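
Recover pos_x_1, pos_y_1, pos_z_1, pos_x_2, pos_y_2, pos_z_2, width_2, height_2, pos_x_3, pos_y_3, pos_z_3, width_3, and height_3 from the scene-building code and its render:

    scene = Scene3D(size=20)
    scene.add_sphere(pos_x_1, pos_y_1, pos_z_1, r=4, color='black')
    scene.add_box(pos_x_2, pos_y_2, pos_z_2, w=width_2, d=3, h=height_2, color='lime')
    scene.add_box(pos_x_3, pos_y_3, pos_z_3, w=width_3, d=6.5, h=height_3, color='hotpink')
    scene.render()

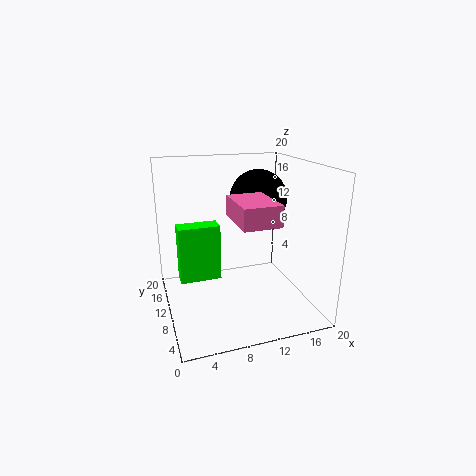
pos_x_1 = 13.5; pos_y_1 = 11.5; pos_z_1 = 15; pos_x_2 = 2.5; pos_y_2 = 15.5; pos_z_2 = 1; width_2 = 6.5; height_2 = 9; pos_x_3 = 7.5; pos_y_3 = 0.5; pos_z_3 = 14.5; width_3 = 4.5; height_3 = 2.5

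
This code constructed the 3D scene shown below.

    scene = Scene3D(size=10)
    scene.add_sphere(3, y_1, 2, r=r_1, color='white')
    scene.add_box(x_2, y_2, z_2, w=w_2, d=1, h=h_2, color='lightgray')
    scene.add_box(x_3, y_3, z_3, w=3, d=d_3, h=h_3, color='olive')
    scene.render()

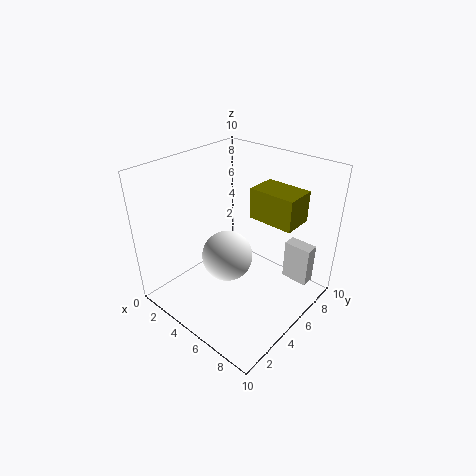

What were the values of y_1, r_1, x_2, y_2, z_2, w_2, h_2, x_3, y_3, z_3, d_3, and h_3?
y_1 = 6, r_1 = 2, x_2 = 7, y_2 = 8, z_2 = 1, w_2 = 2, h_2 = 3, x_3 = 6, y_3 = 5, z_3 = 7, d_3 = 2, h_3 = 2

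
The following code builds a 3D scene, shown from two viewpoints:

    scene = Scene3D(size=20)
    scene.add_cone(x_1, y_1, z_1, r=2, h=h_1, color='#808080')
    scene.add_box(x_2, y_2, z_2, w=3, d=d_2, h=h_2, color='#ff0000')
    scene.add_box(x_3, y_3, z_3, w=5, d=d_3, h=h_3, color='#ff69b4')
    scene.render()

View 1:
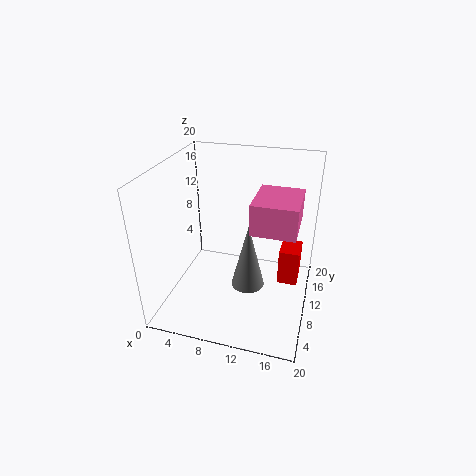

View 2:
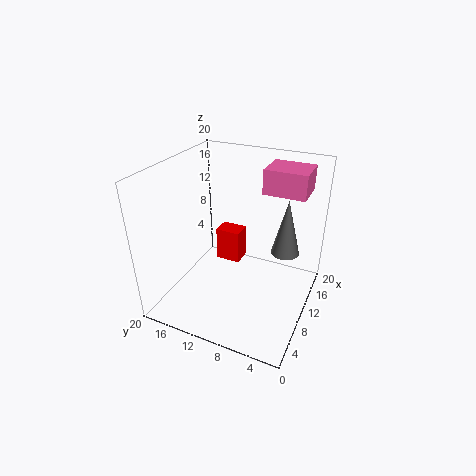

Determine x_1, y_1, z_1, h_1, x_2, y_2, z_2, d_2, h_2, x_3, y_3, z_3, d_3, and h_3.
x_1 = 13
y_1 = 4
z_1 = 7.5
h_1 = 8
x_2 = 15.5
y_2 = 12.5
z_2 = 1.5
d_2 = 4
h_2 = 5.5
x_3 = 13.5
y_3 = 2
z_3 = 15.5
d_3 = 6
h_3 = 3.5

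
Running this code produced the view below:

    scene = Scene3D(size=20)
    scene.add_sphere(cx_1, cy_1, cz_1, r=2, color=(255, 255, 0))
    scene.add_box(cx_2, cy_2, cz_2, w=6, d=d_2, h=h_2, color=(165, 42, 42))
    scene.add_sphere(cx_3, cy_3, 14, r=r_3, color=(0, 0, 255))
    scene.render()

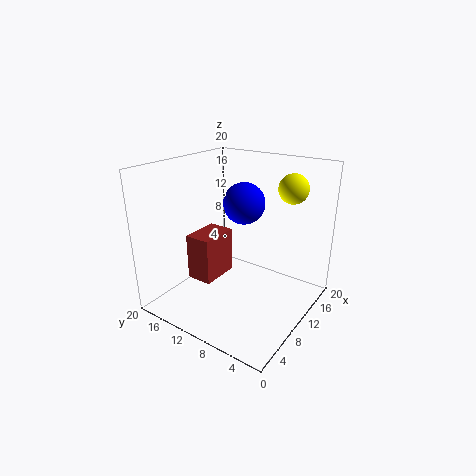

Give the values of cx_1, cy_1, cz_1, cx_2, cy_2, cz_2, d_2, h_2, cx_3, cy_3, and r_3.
cx_1 = 14; cy_1 = 4; cz_1 = 17; cx_2 = 8; cy_2 = 14; cz_2 = 2; d_2 = 4; h_2 = 7; cx_3 = 13; cy_3 = 11; r_3 = 3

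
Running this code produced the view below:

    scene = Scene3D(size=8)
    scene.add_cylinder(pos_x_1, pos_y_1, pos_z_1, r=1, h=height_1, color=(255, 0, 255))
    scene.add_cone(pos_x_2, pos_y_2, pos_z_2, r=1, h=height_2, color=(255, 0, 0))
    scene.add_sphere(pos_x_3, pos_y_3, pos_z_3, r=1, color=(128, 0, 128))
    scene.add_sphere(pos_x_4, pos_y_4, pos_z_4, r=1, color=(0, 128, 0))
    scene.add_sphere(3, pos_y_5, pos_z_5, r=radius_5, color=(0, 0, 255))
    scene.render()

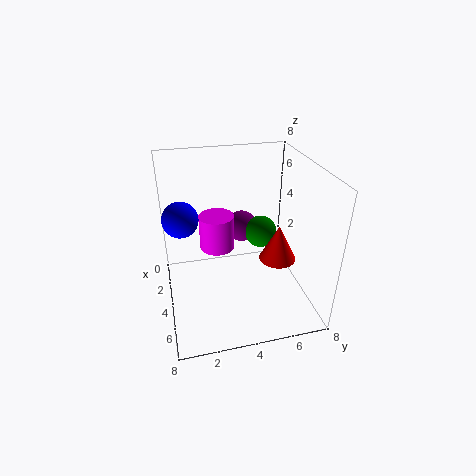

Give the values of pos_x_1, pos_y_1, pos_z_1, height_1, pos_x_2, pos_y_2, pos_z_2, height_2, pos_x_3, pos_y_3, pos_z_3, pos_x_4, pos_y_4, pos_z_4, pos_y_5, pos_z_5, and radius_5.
pos_x_1 = 3; pos_y_1 = 3; pos_z_1 = 3; height_1 = 2; pos_x_2 = 5; pos_y_2 = 6; pos_z_2 = 3; height_2 = 2; pos_x_3 = 1; pos_y_3 = 5; pos_z_3 = 3; pos_x_4 = 2; pos_y_4 = 6; pos_z_4 = 3; pos_y_5 = 1; pos_z_5 = 5; radius_5 = 1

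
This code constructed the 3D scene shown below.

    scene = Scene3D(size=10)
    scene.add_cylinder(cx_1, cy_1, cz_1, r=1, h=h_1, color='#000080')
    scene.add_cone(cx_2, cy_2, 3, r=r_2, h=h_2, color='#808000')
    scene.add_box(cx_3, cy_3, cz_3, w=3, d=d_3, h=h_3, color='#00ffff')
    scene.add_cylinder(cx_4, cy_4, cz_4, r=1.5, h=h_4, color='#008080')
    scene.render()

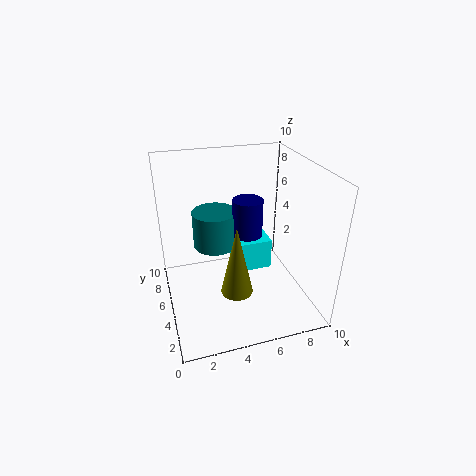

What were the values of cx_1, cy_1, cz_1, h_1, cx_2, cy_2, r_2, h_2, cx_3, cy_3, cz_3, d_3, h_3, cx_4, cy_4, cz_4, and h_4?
cx_1 = 5.5; cy_1 = 4.5; cz_1 = 5.5; h_1 = 2.5; cx_2 = 4; cy_2 = 2; r_2 = 1; h_2 = 4.5; cx_3 = 5.5; cy_3 = 7; cz_3 = 0.5; d_3 = 2; h_3 = 2.5; cx_4 = 3.5; cy_4 = 5.5; cz_4 = 4.5; h_4 = 2.5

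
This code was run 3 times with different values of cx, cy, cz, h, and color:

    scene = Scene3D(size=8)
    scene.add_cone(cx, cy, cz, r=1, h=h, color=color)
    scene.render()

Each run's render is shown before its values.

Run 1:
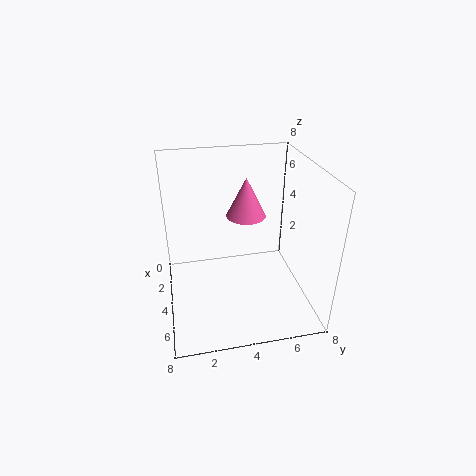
cx = 4.75, cy = 4.25, cz = 5.75, h = 2, color = 'hotpink'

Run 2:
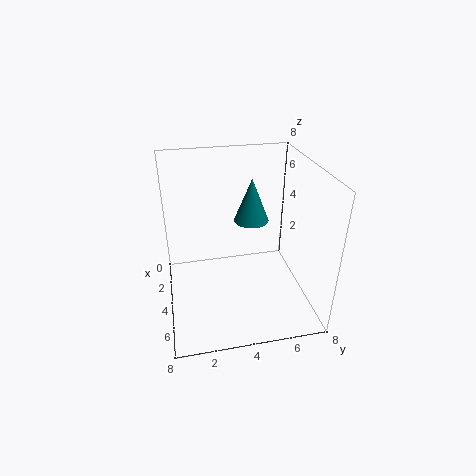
cx = 3, cy = 5, cz = 4.5, h = 2.5, color = 'teal'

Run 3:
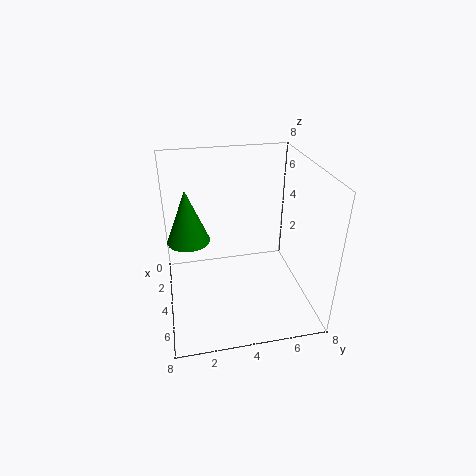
cx = 5.75, cy = 1.25, cz = 5.25, h = 2.5, color = 'green'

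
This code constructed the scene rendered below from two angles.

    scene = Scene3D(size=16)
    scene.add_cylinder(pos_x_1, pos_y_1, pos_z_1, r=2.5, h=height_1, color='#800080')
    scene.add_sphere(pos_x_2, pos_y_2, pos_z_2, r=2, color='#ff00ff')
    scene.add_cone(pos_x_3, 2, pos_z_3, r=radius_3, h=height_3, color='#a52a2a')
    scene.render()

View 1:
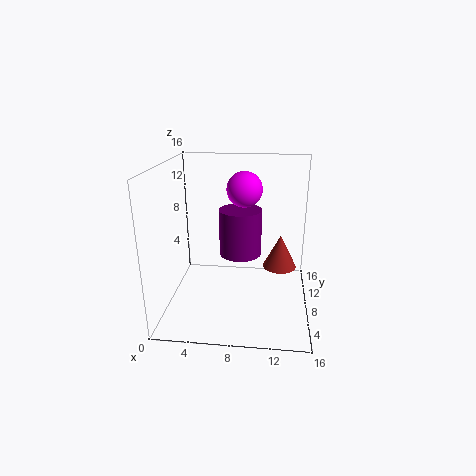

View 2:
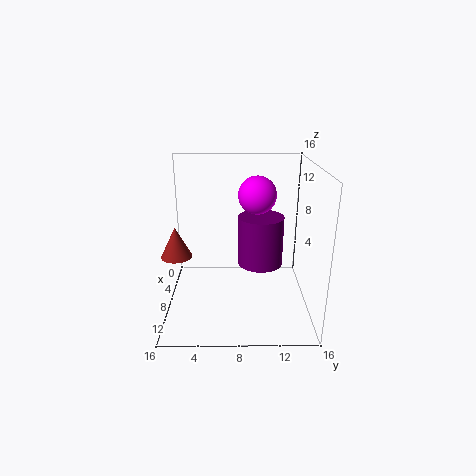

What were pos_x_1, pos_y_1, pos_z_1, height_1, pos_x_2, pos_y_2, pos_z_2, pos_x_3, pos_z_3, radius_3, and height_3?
pos_x_1 = 8; pos_y_1 = 10.5; pos_z_1 = 5; height_1 = 5.5; pos_x_2 = 8.5; pos_y_2 = 10; pos_z_2 = 13; pos_x_3 = 12.5; pos_z_3 = 8; radius_3 = 1.5; height_3 = 3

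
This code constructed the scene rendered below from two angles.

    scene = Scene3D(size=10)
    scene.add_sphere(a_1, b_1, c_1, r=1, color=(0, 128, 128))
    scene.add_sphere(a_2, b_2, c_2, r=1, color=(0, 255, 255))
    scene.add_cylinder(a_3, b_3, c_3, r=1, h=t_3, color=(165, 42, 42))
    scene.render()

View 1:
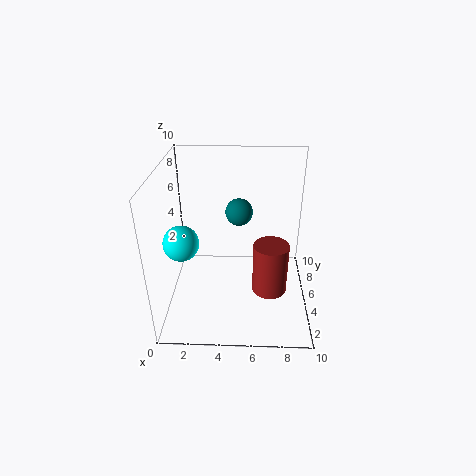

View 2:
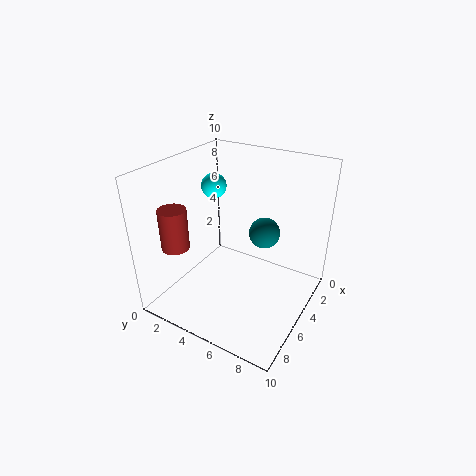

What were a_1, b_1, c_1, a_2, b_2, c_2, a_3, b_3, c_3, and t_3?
a_1 = 5, b_1 = 7, c_1 = 6, a_2 = 2, b_2 = 1, c_2 = 7, a_3 = 7, b_3 = 1, c_3 = 4, t_3 = 3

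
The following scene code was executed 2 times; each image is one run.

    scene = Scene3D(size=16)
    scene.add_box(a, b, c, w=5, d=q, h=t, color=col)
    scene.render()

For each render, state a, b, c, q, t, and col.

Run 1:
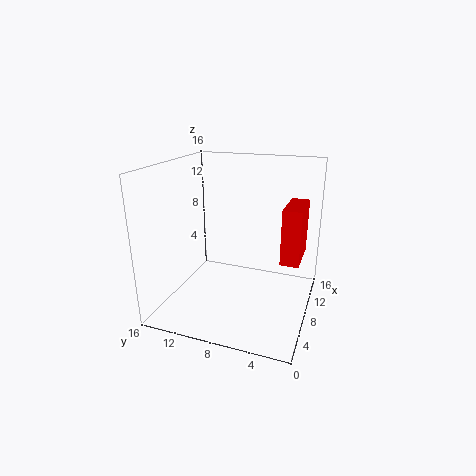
a = 7, b = 1, c = 6, q = 2, t = 6, col = 'red'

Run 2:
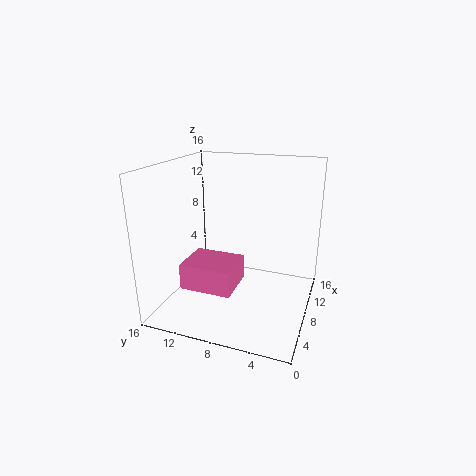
a = 5, b = 8, c = 2, q = 6, t = 3, col = 'hotpink'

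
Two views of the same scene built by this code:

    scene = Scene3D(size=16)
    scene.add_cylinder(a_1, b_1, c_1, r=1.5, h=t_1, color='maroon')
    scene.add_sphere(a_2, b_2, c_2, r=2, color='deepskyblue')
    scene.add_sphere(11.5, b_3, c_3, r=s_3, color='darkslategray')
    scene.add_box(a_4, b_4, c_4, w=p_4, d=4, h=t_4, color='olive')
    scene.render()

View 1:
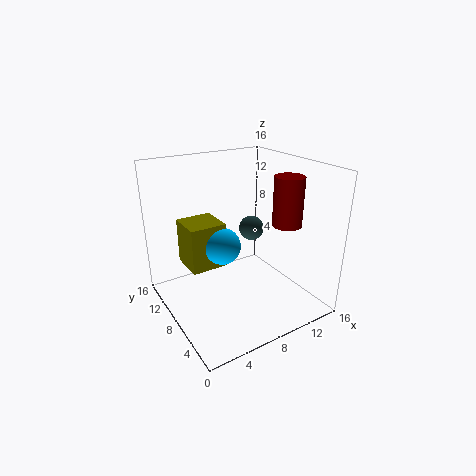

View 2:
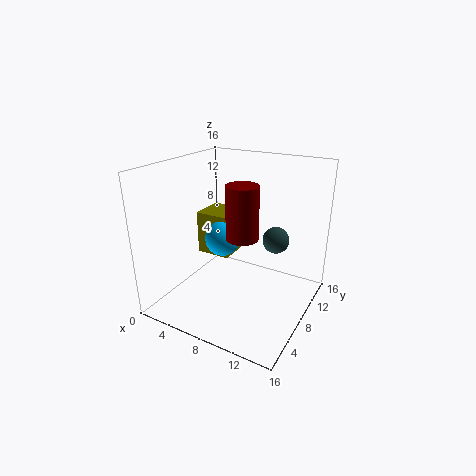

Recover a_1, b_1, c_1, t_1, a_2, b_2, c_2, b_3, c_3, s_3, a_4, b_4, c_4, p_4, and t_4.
a_1 = 11; b_1 = 3.5; c_1 = 10.5; t_1 = 5; a_2 = 6; b_2 = 8; c_2 = 7.5; b_3 = 10.5; c_3 = 7.5; s_3 = 1.5; a_4 = 2.5; b_4 = 8; c_4 = 5; p_4 = 4; t_4 = 5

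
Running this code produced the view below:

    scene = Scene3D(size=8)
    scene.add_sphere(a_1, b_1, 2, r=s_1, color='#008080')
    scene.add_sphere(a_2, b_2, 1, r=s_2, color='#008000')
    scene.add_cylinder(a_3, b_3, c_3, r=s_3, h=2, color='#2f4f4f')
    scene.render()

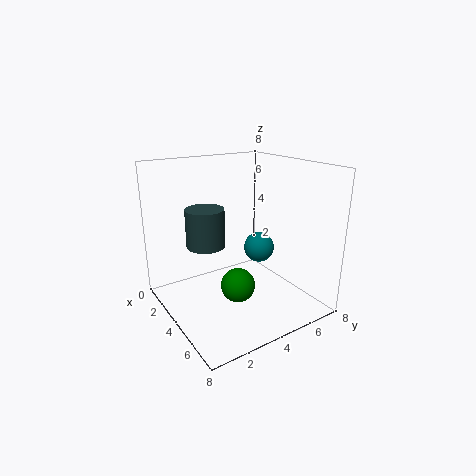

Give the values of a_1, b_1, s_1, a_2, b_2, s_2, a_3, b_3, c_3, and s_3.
a_1 = 2, b_1 = 7, s_1 = 1, a_2 = 4, b_2 = 4, s_2 = 1, a_3 = 4, b_3 = 2, c_3 = 4, s_3 = 1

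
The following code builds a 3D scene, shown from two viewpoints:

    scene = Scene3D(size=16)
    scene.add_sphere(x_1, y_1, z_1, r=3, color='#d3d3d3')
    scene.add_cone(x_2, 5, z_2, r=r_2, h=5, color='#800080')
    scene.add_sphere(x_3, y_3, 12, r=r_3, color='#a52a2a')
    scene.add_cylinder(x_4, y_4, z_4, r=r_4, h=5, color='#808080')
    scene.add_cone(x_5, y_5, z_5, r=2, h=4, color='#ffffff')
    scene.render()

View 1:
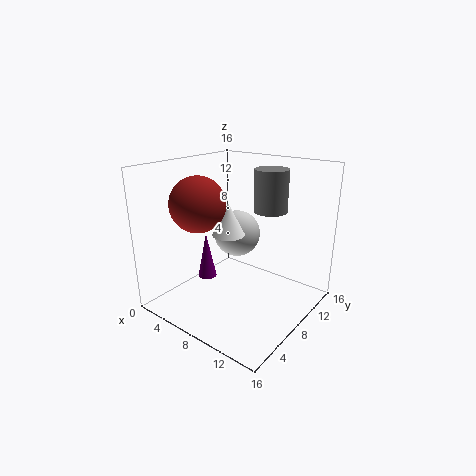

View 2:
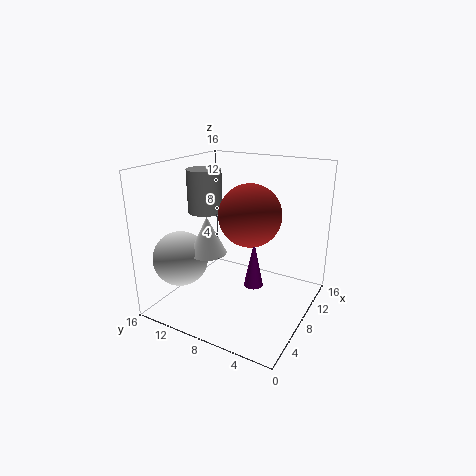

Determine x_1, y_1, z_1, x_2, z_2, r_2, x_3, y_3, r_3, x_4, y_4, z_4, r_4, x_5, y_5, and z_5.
x_1 = 4; y_1 = 13; z_1 = 6; x_2 = 6; z_2 = 4; r_2 = 1; x_3 = 5; y_3 = 5; r_3 = 3; x_4 = 9; y_4 = 13; z_4 = 10; r_4 = 2; x_5 = 5; y_5 = 10; z_5 = 7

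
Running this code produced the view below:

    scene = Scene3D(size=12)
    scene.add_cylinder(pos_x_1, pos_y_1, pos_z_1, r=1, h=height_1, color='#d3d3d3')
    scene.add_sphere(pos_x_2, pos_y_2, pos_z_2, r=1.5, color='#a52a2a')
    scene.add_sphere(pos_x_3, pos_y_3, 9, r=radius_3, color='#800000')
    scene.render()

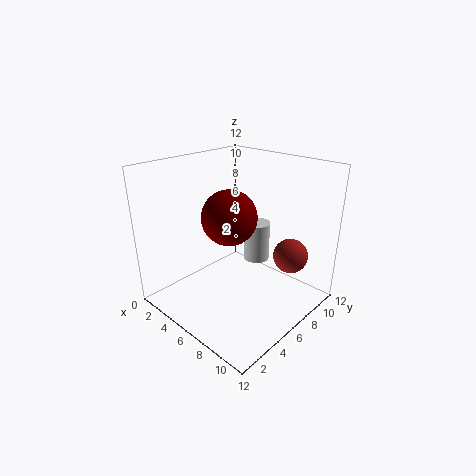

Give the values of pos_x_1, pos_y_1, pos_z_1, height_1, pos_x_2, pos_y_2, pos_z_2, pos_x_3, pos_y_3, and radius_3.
pos_x_1 = 8, pos_y_1 = 6, pos_z_1 = 5, height_1 = 3, pos_x_2 = 9, pos_y_2 = 9.5, pos_z_2 = 4, pos_x_3 = 7.5, pos_y_3 = 3.5, radius_3 = 2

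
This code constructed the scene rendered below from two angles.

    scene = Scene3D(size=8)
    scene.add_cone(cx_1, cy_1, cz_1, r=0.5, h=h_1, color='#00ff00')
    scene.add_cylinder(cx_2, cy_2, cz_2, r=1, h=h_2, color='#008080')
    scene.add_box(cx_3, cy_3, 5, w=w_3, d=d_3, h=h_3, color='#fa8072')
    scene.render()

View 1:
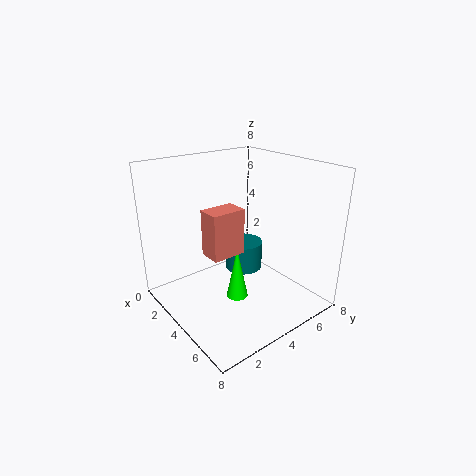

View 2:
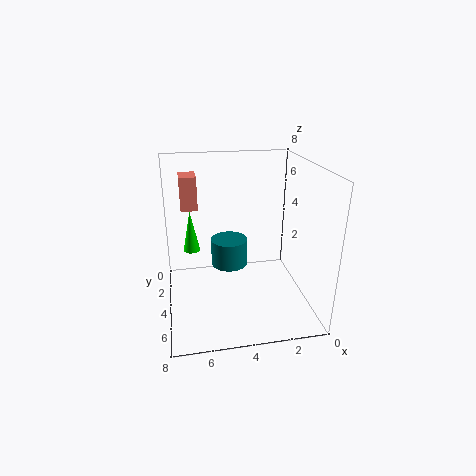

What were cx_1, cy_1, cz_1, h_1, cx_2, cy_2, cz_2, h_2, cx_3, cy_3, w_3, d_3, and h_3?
cx_1 = 6.5; cy_1 = 2; cz_1 = 2.5; h_1 = 2.5; cx_2 = 4.5; cy_2 = 4; cz_2 = 2.5; h_2 = 1.5; cx_3 = 6; cy_3 = 0.5; w_3 = 1; d_3 = 1.5; h_3 = 2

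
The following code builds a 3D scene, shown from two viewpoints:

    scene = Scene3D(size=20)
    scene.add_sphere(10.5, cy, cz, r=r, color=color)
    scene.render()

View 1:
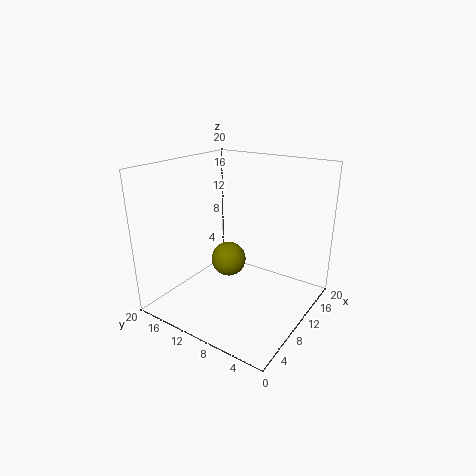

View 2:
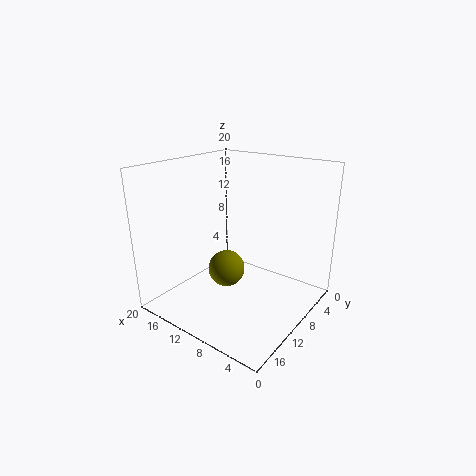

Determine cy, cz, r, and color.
cy = 12, cz = 6, r = 2.5, color = 'olive'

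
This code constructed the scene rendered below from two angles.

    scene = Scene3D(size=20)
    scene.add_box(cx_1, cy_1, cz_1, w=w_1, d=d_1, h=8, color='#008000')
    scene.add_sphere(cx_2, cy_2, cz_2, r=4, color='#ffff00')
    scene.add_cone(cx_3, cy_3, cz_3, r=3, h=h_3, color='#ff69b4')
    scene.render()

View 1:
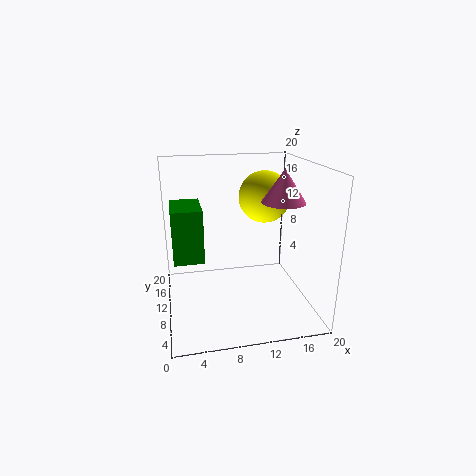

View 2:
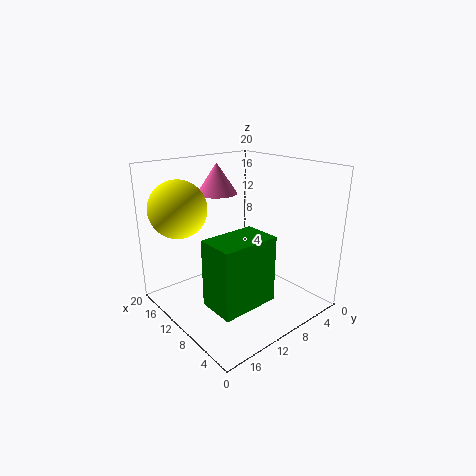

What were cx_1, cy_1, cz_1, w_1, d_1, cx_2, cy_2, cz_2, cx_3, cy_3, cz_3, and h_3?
cx_1 = 1
cy_1 = 12
cz_1 = 5.5
w_1 = 4.5
d_1 = 7
cx_2 = 15.5
cy_2 = 16
cz_2 = 14
cx_3 = 16
cy_3 = 9
cz_3 = 15
h_3 = 4.5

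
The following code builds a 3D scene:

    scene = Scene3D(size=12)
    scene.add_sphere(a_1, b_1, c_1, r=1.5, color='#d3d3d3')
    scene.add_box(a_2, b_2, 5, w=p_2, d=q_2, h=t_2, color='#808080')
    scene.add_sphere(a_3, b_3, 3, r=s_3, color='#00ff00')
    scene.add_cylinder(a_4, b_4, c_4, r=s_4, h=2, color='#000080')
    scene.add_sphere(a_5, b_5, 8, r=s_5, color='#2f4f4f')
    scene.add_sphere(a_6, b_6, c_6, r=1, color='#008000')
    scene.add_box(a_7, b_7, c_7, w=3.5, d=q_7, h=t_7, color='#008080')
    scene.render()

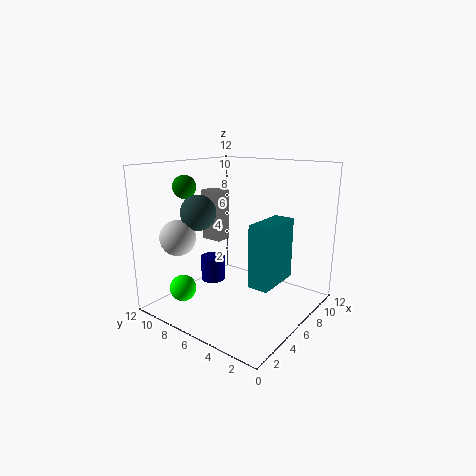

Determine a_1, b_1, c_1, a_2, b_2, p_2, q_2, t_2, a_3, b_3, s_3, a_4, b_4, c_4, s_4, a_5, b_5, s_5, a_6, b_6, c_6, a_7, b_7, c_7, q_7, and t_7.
a_1 = 3
b_1 = 10
c_1 = 6
a_2 = 6.5
b_2 = 8.5
p_2 = 1.5
q_2 = 2
t_2 = 4.5
a_3 = 1
b_3 = 7.5
s_3 = 1
a_4 = 4.5
b_4 = 7.5
c_4 = 2.5
s_4 = 1
a_5 = 4.5
b_5 = 9
s_5 = 1.5
a_6 = 4.5
b_6 = 10.5
c_6 = 10
a_7 = 2.5
b_7 = 1
c_7 = 4
q_7 = 1.5
t_7 = 4.5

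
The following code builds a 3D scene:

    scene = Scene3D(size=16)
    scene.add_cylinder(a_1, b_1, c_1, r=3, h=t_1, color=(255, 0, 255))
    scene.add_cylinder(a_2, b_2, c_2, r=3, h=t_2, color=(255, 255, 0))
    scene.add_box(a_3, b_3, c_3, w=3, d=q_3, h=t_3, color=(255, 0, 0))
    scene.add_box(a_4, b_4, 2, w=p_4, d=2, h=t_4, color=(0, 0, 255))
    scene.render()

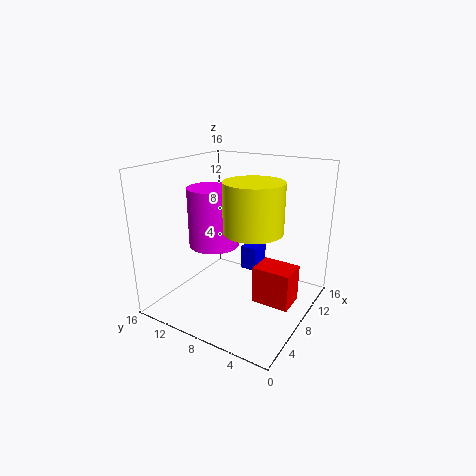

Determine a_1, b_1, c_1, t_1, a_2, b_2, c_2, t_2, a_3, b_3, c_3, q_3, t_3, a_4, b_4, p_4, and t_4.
a_1 = 9
b_1 = 12
c_1 = 6
t_1 = 7
a_2 = 6
b_2 = 5
c_2 = 10
t_2 = 5
a_3 = 6
b_3 = 1
c_3 = 2
q_3 = 4
t_3 = 4
a_4 = 12
b_4 = 8
p_4 = 3
t_4 = 3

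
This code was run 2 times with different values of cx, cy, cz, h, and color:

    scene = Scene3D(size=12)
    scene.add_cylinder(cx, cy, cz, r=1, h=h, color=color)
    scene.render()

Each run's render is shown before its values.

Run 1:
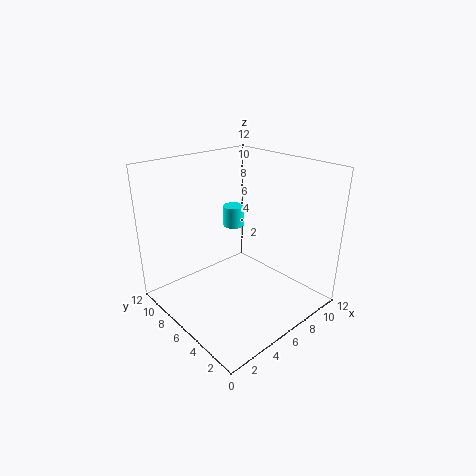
cx = 9, cy = 10, cz = 5, h = 2, color = 'cyan'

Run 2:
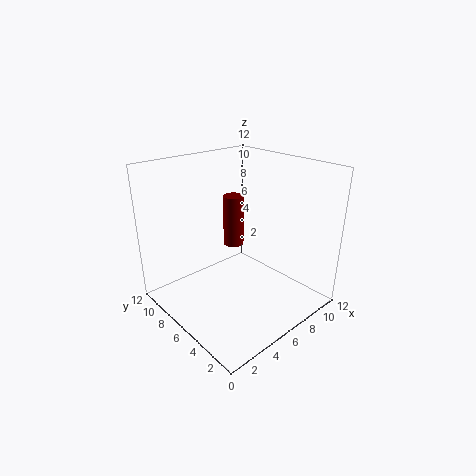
cx = 9, cy = 10, cz = 3, h = 5, color = 'maroon'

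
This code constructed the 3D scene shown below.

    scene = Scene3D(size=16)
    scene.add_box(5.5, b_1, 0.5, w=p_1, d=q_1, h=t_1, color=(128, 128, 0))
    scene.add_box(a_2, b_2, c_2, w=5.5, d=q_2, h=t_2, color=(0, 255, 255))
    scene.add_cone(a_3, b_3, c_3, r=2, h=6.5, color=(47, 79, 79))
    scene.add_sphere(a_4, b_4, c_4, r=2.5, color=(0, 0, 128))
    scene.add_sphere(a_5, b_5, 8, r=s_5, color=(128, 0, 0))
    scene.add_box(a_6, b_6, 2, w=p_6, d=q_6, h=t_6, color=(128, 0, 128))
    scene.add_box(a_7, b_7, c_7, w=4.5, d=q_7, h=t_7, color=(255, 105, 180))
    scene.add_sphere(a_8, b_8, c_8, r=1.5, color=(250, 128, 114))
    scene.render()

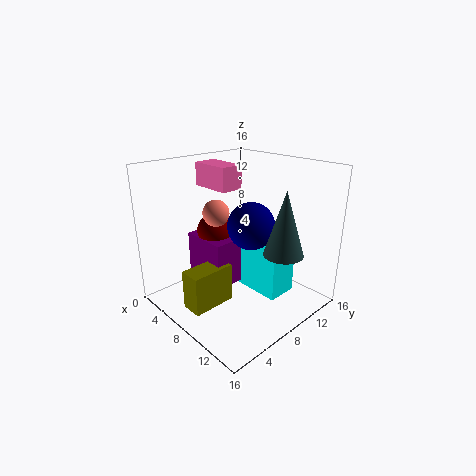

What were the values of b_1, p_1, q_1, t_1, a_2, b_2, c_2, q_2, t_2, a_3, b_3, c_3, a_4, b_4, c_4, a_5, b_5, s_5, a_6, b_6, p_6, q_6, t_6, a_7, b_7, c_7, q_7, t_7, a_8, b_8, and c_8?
b_1 = 2
p_1 = 2.5
q_1 = 5
t_1 = 4.5
a_2 = 7
b_2 = 9
c_2 = 1.5
q_2 = 3.5
t_2 = 7
a_3 = 14
b_3 = 8.5
c_3 = 8
a_4 = 10
b_4 = 8
c_4 = 10
a_5 = 4.5
b_5 = 7.5
s_5 = 2
a_6 = 2
b_6 = 5.5
p_6 = 5.5
q_6 = 4
t_6 = 5.5
a_7 = 3.5
b_7 = 6
c_7 = 13.5
q_7 = 2.5
t_7 = 2.5
a_8 = 5.5
b_8 = 7
c_8 = 10.5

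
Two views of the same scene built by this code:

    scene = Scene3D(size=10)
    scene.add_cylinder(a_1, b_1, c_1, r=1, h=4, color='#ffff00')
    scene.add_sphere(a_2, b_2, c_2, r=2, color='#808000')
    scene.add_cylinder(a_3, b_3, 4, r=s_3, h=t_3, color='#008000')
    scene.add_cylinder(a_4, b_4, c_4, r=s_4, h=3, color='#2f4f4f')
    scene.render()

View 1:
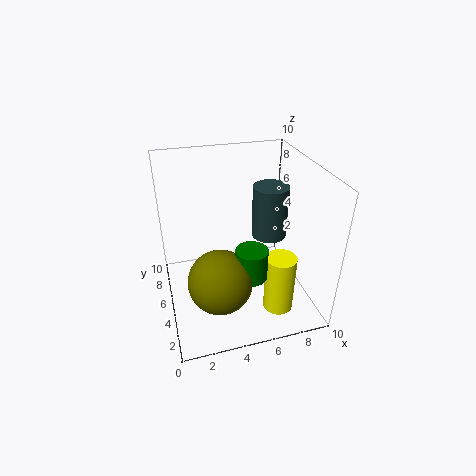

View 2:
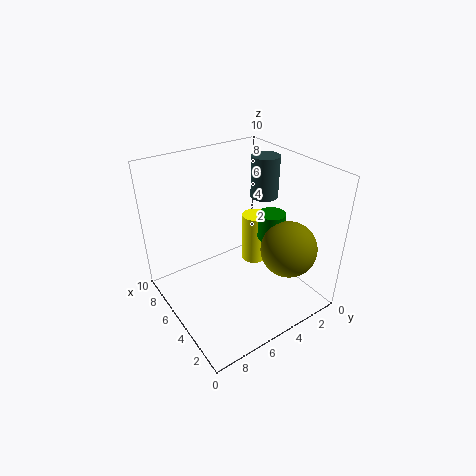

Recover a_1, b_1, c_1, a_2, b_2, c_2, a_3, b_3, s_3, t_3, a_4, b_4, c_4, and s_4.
a_1 = 7, b_1 = 2, c_1 = 1, a_2 = 3, b_2 = 2, c_2 = 4, a_3 = 5, b_3 = 2, s_3 = 1, t_3 = 2, a_4 = 6, b_4 = 2, c_4 = 7, s_4 = 1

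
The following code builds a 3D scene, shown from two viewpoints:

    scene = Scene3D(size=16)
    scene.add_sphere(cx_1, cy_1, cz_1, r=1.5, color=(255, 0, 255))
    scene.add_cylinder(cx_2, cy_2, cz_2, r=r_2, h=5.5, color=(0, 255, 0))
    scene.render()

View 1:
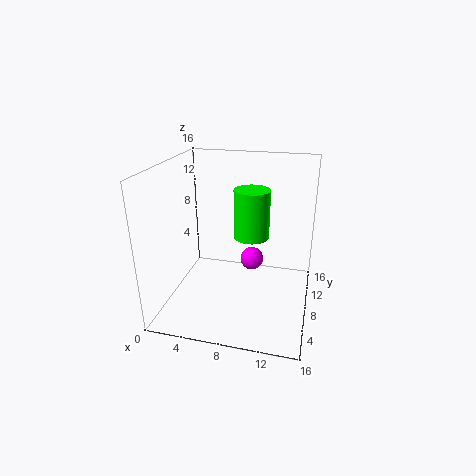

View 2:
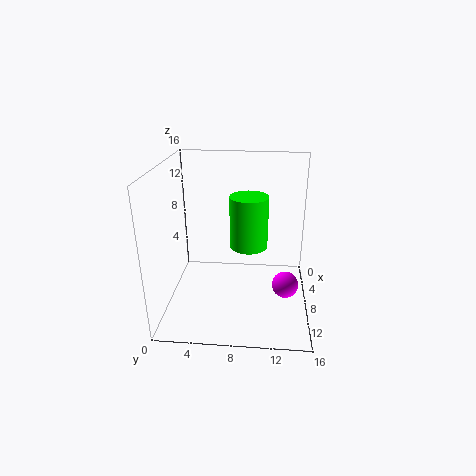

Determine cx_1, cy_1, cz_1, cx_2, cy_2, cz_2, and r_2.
cx_1 = 8.5
cy_1 = 13.5
cz_1 = 2.5
cx_2 = 9.25
cy_2 = 9.25
cz_2 = 7.75
r_2 = 2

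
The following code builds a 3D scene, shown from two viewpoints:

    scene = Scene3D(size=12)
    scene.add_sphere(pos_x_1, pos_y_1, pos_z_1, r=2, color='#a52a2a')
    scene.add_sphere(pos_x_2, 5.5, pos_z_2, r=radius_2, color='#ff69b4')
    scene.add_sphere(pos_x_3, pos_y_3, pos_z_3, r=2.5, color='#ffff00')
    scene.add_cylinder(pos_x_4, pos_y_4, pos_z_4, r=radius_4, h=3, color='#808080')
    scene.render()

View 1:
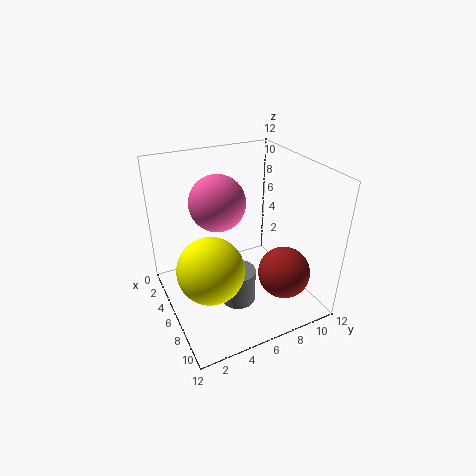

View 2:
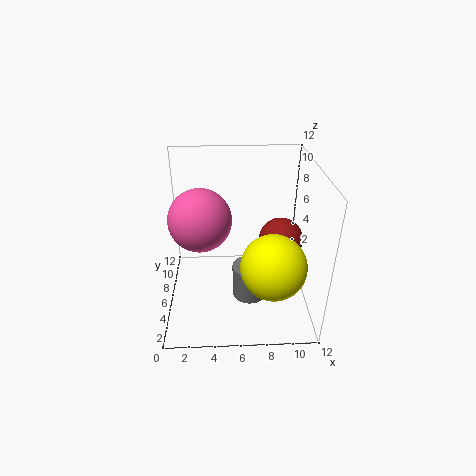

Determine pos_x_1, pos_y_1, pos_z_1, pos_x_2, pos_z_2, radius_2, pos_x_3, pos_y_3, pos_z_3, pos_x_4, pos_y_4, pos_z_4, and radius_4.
pos_x_1 = 10; pos_y_1 = 8; pos_z_1 = 4.5; pos_x_2 = 3; pos_z_2 = 8; radius_2 = 2.5; pos_x_3 = 8.5; pos_y_3 = 2.5; pos_z_3 = 5.5; pos_x_4 = 7; pos_y_4 = 5.5; pos_z_4 = 0.5; radius_4 = 1.5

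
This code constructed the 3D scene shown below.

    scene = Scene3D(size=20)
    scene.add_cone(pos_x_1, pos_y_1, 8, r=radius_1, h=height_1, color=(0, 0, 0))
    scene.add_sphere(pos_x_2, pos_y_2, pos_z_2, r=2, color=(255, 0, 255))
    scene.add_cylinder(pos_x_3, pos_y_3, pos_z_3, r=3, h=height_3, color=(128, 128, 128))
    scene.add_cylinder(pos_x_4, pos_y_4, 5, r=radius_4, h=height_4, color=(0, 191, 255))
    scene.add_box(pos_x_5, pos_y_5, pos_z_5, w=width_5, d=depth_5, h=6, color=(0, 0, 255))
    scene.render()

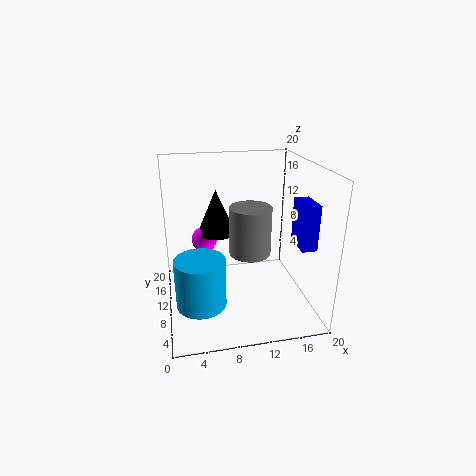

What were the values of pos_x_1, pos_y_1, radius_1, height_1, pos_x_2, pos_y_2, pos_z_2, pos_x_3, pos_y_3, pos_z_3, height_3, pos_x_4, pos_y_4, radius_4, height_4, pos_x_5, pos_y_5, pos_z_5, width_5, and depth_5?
pos_x_1 = 8
pos_y_1 = 17
radius_1 = 3
height_1 = 7
pos_x_2 = 6
pos_y_2 = 17
pos_z_2 = 7
pos_x_3 = 12
pos_y_3 = 11
pos_z_3 = 7
height_3 = 7
pos_x_4 = 4
pos_y_4 = 3
radius_4 = 3
height_4 = 6
pos_x_5 = 17
pos_y_5 = 4
pos_z_5 = 10
width_5 = 2
depth_5 = 4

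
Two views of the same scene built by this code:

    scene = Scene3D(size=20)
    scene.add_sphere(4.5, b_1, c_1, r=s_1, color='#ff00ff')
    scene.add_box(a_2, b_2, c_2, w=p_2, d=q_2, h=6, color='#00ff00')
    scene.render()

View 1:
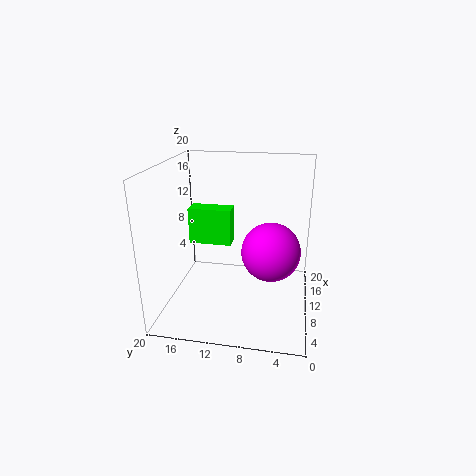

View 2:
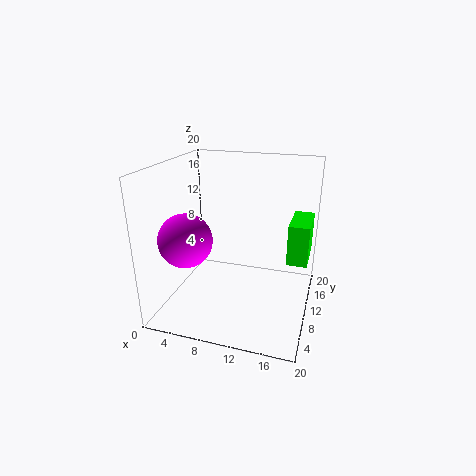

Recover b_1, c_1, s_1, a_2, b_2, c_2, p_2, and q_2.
b_1 = 5, c_1 = 11, s_1 = 3.5, a_2 = 16.5, b_2 = 12.5, c_2 = 5.5, p_2 = 3, q_2 = 7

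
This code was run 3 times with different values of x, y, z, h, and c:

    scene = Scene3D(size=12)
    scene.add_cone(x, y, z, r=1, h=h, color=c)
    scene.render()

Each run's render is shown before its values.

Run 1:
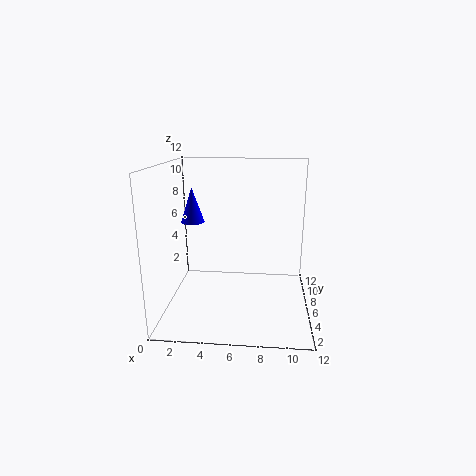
x = 2, y = 7, z = 7, h = 3, c = 'blue'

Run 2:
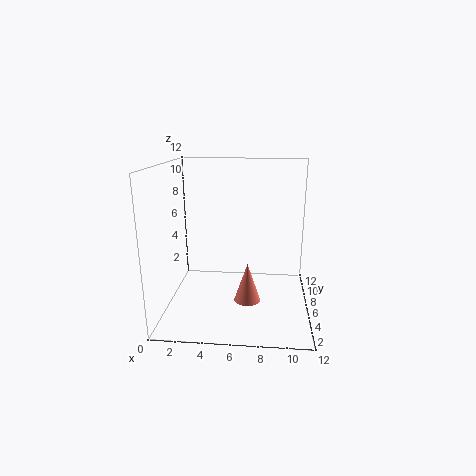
x = 7, y = 3, z = 2, h = 3, c = 'salmon'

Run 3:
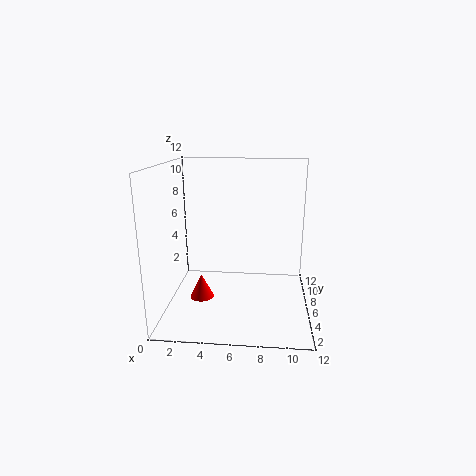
x = 3, y = 5, z = 1, h = 2, c = 'red'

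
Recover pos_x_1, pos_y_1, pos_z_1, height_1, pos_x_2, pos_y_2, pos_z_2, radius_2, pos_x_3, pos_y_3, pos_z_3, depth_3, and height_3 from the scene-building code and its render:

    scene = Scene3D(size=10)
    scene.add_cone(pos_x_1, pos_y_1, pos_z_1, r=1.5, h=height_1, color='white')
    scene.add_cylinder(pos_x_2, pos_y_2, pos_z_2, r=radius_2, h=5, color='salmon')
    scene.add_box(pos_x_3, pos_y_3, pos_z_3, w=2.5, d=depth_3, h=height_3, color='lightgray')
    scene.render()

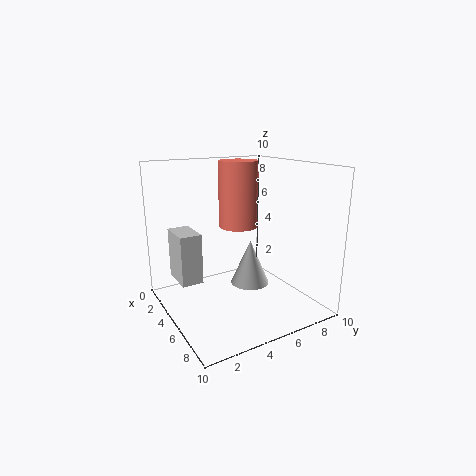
pos_x_1 = 3.5; pos_y_1 = 7; pos_z_1 = 0.5; height_1 = 3.5; pos_x_2 = 2.5; pos_y_2 = 6.5; pos_z_2 = 5; radius_2 = 1.5; pos_x_3 = 2; pos_y_3 = 1; pos_z_3 = 2; depth_3 = 1.5; height_3 = 3.5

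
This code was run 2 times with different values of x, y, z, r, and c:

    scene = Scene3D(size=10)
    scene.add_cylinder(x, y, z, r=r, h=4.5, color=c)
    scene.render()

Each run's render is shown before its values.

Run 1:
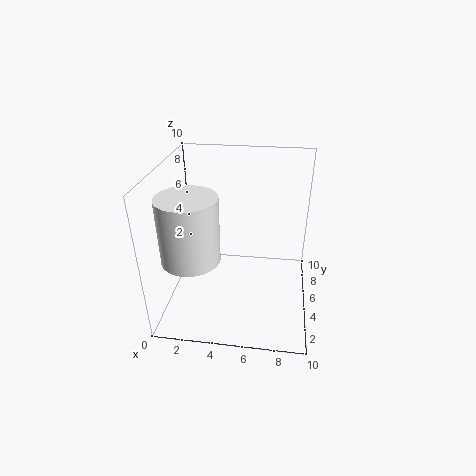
x = 2; y = 3.5; z = 4; r = 2; c = 'white'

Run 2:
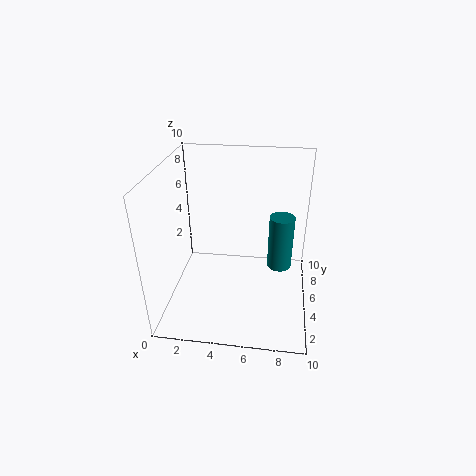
x = 8; y = 8.5; z = 0.5; r = 1; c = 'teal'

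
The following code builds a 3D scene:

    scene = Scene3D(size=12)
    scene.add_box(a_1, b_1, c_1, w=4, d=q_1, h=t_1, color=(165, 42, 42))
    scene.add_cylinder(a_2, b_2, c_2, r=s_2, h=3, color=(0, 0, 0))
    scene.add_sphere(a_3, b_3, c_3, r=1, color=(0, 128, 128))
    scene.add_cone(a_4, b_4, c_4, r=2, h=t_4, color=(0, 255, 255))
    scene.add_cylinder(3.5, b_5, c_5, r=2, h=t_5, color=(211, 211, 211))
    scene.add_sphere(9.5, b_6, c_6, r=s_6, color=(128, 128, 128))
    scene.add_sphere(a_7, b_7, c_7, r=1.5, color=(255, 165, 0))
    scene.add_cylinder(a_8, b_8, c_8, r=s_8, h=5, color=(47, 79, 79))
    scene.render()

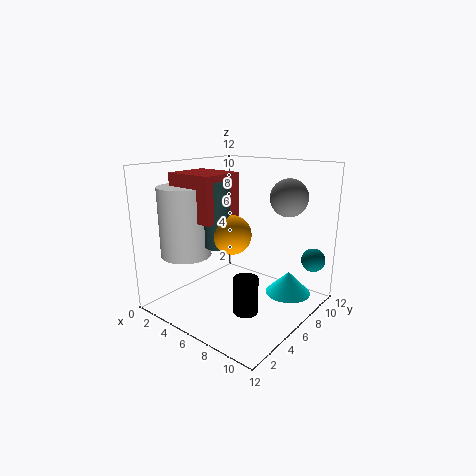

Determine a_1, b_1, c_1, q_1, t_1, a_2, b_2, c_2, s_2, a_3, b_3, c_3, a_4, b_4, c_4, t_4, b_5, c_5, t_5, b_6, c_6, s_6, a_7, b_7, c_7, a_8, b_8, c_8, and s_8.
a_1 = 2.5
b_1 = 2
c_1 = 8
q_1 = 3.5
t_1 = 3.5
a_2 = 8
b_2 = 4.5
c_2 = 0.5
s_2 = 1
a_3 = 11
b_3 = 10
c_3 = 4
a_4 = 9
b_4 = 9.5
c_4 = 0.5
t_4 = 2
b_5 = 2.5
c_5 = 5
t_5 = 5.5
b_6 = 8
c_6 = 9.5
s_6 = 1.5
a_7 = 7
b_7 = 4
c_7 = 7
a_8 = 6
b_8 = 3.5
c_8 = 6
s_8 = 1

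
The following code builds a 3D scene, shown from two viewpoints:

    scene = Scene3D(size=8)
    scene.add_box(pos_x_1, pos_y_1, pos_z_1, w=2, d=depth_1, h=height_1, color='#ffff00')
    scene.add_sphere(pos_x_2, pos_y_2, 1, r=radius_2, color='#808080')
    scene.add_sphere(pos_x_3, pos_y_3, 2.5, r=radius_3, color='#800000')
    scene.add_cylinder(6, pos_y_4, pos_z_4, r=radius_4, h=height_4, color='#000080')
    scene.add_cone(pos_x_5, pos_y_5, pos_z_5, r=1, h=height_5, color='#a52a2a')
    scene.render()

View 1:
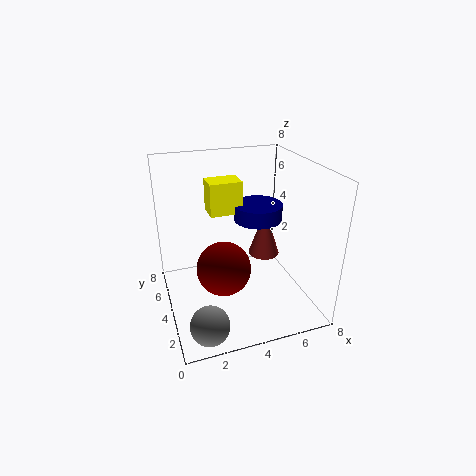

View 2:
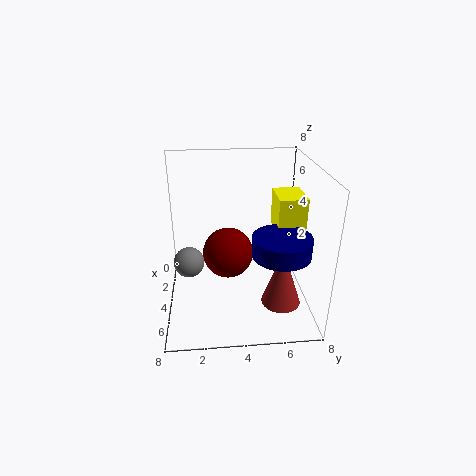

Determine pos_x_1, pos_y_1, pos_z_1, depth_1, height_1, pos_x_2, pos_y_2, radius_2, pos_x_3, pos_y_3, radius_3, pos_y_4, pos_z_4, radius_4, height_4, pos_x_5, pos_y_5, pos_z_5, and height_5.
pos_x_1 = 3; pos_y_1 = 6; pos_z_1 = 4.5; depth_1 = 1.5; height_1 = 2; pos_x_2 = 1.5; pos_y_2 = 1; radius_2 = 1; pos_x_3 = 3; pos_y_3 = 3.5; radius_3 = 1.5; pos_y_4 = 6; pos_z_4 = 4; radius_4 = 1.5; height_4 = 1; pos_x_5 = 6.5; pos_y_5 = 6; pos_z_5 = 1.5; height_5 = 3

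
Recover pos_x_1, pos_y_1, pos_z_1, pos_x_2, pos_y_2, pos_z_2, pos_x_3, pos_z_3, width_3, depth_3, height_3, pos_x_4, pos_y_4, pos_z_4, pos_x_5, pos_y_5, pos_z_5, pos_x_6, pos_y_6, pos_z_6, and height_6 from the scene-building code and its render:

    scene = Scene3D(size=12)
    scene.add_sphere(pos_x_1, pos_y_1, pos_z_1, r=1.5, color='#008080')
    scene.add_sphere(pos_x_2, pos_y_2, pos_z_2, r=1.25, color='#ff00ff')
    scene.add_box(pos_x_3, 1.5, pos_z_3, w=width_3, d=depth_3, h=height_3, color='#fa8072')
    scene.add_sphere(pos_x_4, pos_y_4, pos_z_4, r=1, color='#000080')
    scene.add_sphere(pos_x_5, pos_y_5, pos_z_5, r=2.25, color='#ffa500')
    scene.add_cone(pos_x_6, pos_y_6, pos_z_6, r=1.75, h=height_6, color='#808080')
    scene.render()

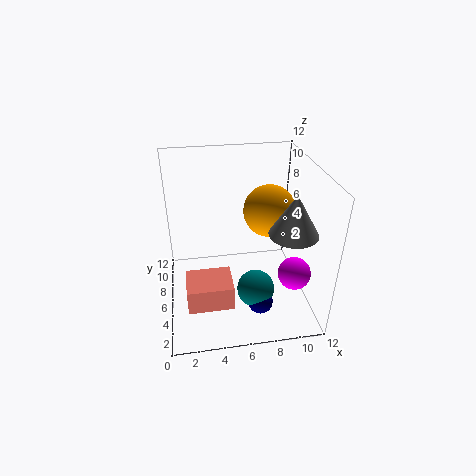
pos_x_1 = 7
pos_y_1 = 3.25
pos_z_1 = 2.75
pos_x_2 = 9.75
pos_y_2 = 2.25
pos_z_2 = 4.75
pos_x_3 = 1.5
pos_z_3 = 2.5
width_3 = 3.5
depth_3 = 2.75
height_3 = 2
pos_x_4 = 7.25
pos_y_4 = 2.5
pos_z_4 = 2
pos_x_5 = 9
pos_y_5 = 7.5
pos_z_5 = 7.5
pos_x_6 = 9.25
pos_y_6 = 2
pos_z_6 = 8.5
height_6 = 3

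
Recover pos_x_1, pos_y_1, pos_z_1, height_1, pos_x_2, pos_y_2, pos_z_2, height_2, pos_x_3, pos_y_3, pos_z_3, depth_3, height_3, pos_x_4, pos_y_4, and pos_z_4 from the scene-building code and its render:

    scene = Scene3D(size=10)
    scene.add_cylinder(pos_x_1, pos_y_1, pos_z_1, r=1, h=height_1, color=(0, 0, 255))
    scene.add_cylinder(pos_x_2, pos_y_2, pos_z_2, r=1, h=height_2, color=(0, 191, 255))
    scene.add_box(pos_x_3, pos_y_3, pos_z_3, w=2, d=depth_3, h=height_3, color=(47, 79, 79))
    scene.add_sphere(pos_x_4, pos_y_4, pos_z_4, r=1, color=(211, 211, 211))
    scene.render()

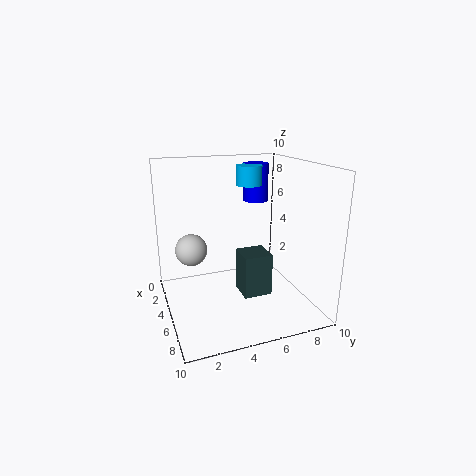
pos_x_1 = 1, pos_y_1 = 8, pos_z_1 = 6.5, height_1 = 3, pos_x_2 = 2, pos_y_2 = 7, pos_z_2 = 8, height_2 = 1.5, pos_x_3 = 4.5, pos_y_3 = 5, pos_z_3 = 1, depth_3 = 2, height_3 = 3, pos_x_4 = 6, pos_y_4 = 1.5, pos_z_4 = 5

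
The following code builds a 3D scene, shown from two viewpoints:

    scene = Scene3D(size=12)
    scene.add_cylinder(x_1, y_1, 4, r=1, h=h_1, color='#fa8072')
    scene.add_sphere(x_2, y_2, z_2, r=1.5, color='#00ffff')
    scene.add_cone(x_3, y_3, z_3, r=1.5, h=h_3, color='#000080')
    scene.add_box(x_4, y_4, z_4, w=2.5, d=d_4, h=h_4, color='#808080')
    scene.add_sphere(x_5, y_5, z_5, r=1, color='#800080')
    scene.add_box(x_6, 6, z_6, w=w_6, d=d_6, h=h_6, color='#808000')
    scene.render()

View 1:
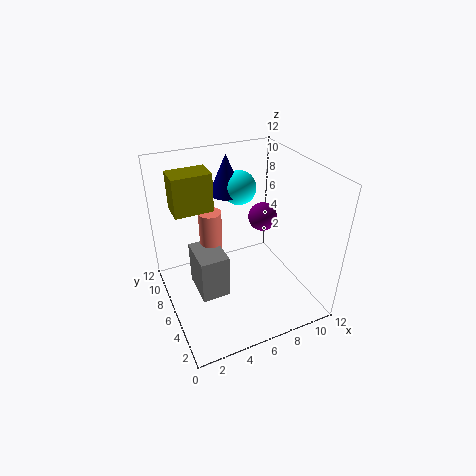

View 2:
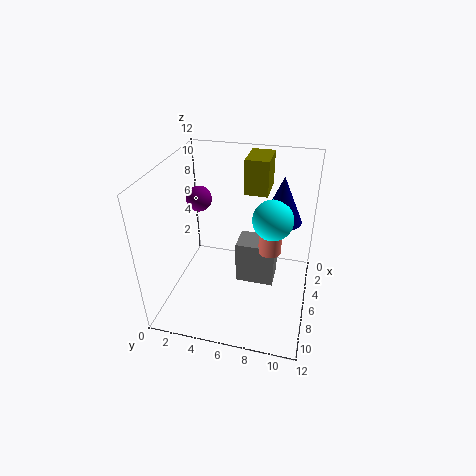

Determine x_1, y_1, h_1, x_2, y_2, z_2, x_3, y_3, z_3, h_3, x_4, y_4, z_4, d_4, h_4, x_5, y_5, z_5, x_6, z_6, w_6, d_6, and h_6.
x_1 = 4.5; y_1 = 8.5; h_1 = 3.5; x_2 = 7.5; y_2 = 9; z_2 = 9; x_3 = 6.5; y_3 = 9.5; z_3 = 8.5; h_3 = 3.5; x_4 = 2.5; y_4 = 5.5; z_4 = 0.5; d_4 = 3.5; h_4 = 4; x_5 = 6.5; y_5 = 3; z_5 = 9.5; x_6 = 1; z_6 = 9; w_6 = 3; d_6 = 2; h_6 = 3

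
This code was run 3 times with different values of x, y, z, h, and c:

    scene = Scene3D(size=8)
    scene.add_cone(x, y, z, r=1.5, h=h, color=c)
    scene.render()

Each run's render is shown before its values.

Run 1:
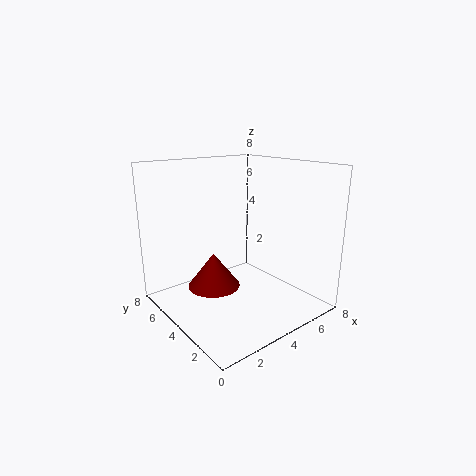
x = 3
y = 5
z = 1
h = 2
c = 'maroon'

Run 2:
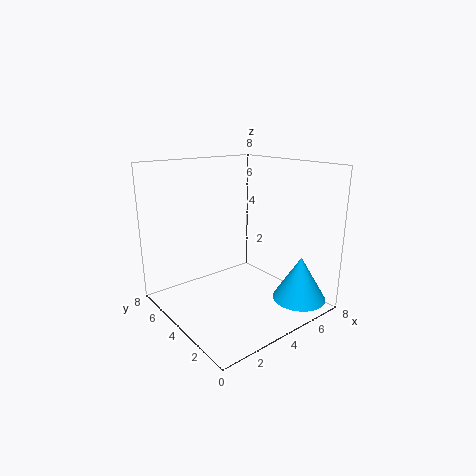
x = 6.5
y = 1.5
z = 0.5
h = 2.5
c = 'deepskyblue'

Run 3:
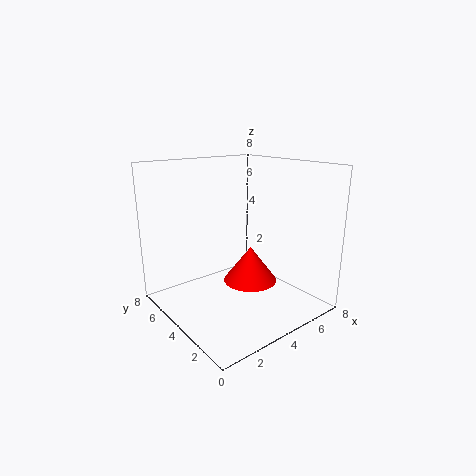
x = 4.5
y = 3.5
z = 1.5
h = 2
c = 'red'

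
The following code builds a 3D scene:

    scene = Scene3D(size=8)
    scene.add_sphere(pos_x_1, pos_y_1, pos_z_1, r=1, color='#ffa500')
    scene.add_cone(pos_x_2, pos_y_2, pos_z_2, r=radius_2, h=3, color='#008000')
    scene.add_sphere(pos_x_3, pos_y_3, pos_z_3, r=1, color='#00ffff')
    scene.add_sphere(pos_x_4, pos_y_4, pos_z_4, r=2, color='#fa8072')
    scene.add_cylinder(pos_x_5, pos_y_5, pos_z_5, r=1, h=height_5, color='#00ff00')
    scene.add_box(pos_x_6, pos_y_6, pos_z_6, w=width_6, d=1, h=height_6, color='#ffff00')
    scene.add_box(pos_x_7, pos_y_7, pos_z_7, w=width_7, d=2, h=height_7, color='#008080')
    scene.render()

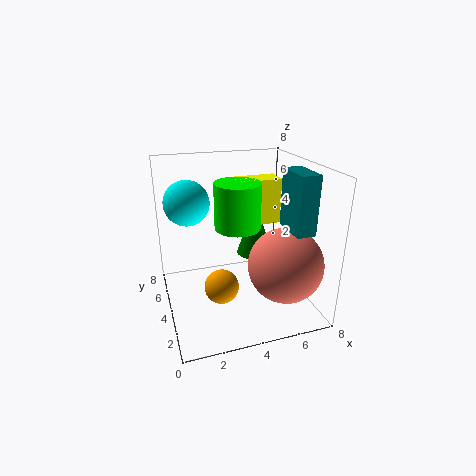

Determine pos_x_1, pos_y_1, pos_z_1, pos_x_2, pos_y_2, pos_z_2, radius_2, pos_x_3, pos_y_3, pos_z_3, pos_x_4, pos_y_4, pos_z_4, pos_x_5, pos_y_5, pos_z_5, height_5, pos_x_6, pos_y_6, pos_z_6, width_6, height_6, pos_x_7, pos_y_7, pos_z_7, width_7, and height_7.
pos_x_1 = 3
pos_y_1 = 4
pos_z_1 = 1
pos_x_2 = 5
pos_y_2 = 4
pos_z_2 = 3
radius_2 = 1
pos_x_3 = 1
pos_y_3 = 2
pos_z_3 = 7
pos_x_4 = 6
pos_y_4 = 2
pos_z_4 = 3
pos_x_5 = 3
pos_y_5 = 1
pos_z_5 = 6
height_5 = 2
pos_x_6 = 3
pos_y_6 = 1
pos_z_6 = 6
width_6 = 2
height_6 = 2
pos_x_7 = 6
pos_y_7 = 1
pos_z_7 = 5
width_7 = 1
height_7 = 3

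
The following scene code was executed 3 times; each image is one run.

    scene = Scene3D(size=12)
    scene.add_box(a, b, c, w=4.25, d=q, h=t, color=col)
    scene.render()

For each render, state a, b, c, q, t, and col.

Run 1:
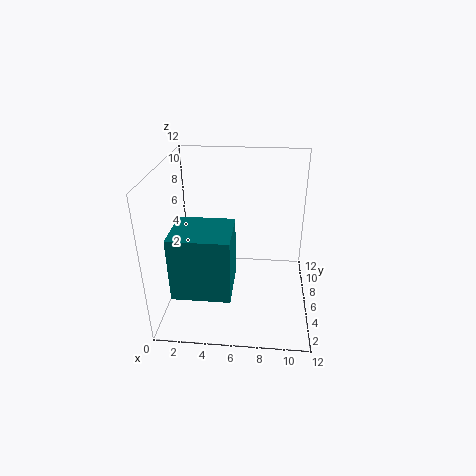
a = 1.75, b = 0.25, c = 4, q = 3.75, t = 4.75, col = 'teal'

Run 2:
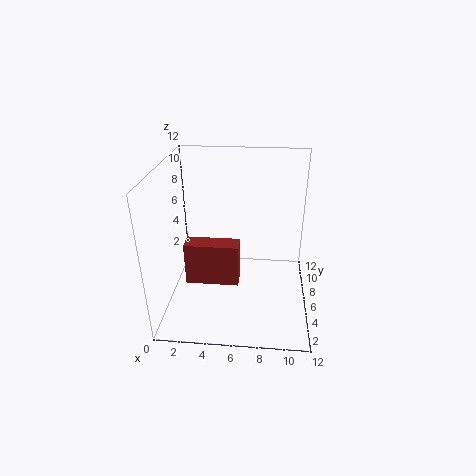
a = 2, b = 3.5, c = 3, q = 1.5, t = 3.5, col = 'brown'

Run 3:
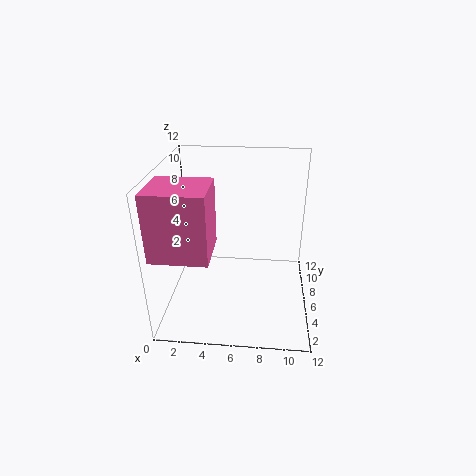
a = 0.25, b = 0.5, c = 6.75, q = 3.75, t = 5, col = 'hotpink'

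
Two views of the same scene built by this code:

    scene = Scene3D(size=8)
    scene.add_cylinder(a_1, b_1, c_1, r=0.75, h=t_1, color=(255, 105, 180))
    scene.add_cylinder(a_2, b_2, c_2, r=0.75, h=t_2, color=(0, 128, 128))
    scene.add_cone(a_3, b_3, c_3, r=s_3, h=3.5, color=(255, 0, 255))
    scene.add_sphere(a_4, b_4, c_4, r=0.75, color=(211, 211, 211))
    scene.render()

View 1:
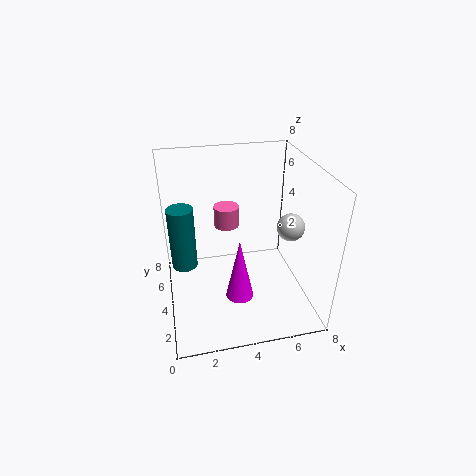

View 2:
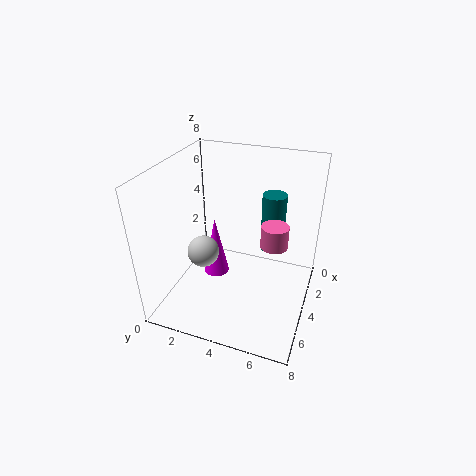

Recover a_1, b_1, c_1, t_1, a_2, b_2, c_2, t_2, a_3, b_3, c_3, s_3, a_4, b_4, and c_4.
a_1 = 3.75, b_1 = 6, c_1 = 3.75, t_1 = 1.25, a_2 = 1, b_2 = 5.25, c_2 = 1.75, t_2 = 3.75, a_3 = 3.75, b_3 = 2.5, c_3 = 1.25, s_3 = 0.75, a_4 = 6.75, b_4 = 3.25, c_4 = 4.75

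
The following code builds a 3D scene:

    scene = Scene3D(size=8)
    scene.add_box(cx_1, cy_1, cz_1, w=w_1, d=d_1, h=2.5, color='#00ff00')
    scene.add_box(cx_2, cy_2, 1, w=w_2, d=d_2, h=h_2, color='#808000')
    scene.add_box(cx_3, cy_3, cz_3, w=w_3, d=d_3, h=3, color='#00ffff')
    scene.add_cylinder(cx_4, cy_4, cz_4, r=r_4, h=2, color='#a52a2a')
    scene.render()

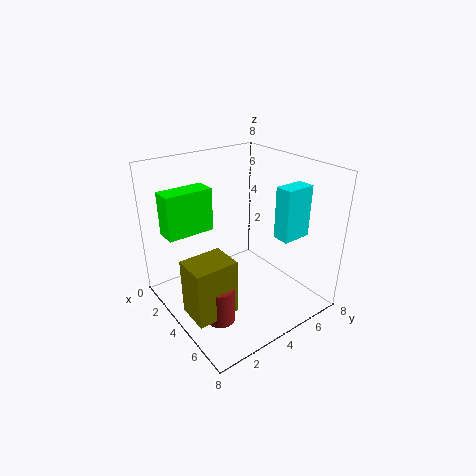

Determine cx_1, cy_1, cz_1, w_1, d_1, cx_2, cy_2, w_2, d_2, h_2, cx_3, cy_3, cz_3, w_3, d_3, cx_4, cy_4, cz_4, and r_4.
cx_1 = 1; cy_1 = 0.75; cz_1 = 4; w_1 = 1.25; d_1 = 2.75; cx_2 = 4.25; cy_2 = 0.25; w_2 = 1.75; d_2 = 2.25; h_2 = 3; cx_3 = 4.75; cy_3 = 6; cz_3 = 3.75; w_3 = 1; d_3 = 1.75; cx_4 = 5.5; cy_4 = 1.75; cz_4 = 0.5; r_4 = 0.75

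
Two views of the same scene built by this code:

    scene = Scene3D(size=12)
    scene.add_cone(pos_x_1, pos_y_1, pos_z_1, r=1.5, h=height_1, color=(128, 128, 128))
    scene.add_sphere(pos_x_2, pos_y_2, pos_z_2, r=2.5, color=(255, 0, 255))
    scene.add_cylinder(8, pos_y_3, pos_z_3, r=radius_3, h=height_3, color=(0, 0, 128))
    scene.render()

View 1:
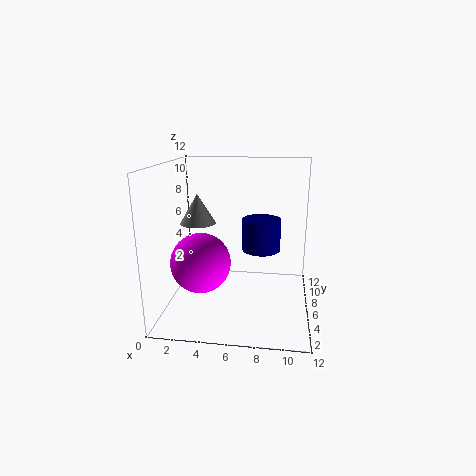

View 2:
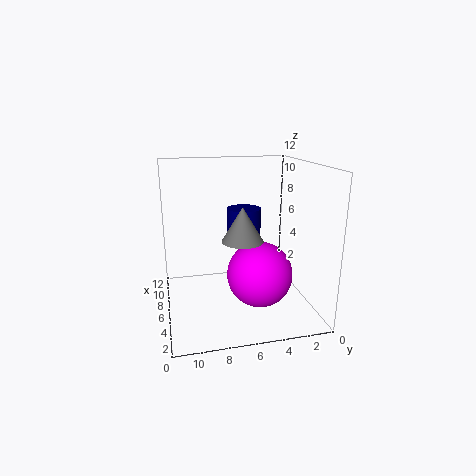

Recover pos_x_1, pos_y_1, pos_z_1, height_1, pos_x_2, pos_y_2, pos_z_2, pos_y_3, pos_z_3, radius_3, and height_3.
pos_x_1 = 2.5; pos_y_1 = 6.5; pos_z_1 = 7; height_1 = 2.5; pos_x_2 = 3; pos_y_2 = 5; pos_z_2 = 4; pos_y_3 = 5; pos_z_3 = 5.5; radius_3 = 1.5; height_3 = 2.5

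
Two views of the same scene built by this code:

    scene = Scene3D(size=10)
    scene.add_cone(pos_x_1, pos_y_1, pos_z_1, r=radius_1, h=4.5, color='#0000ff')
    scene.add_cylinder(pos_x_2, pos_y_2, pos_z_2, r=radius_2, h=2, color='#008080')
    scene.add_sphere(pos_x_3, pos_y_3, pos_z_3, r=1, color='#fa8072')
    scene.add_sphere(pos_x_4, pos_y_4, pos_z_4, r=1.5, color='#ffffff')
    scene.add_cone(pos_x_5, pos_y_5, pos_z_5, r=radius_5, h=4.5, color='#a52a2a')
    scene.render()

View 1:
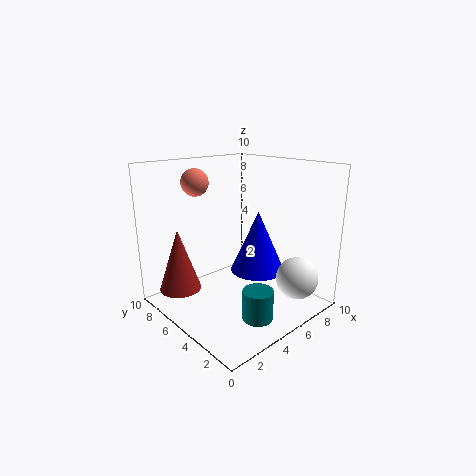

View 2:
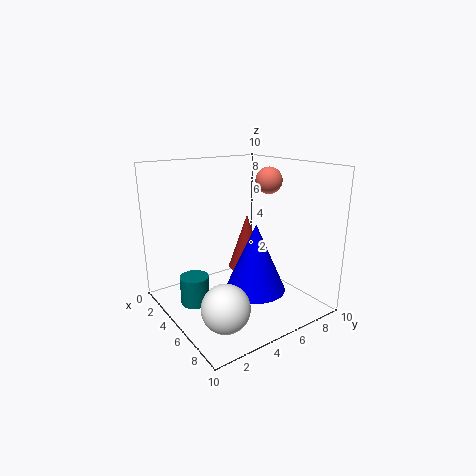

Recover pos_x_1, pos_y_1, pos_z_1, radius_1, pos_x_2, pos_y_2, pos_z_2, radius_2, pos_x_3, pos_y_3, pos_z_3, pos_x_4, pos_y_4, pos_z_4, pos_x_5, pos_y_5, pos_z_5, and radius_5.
pos_x_1 = 7; pos_y_1 = 5; pos_z_1 = 2; radius_1 = 2; pos_x_2 = 4; pos_y_2 = 2; pos_z_2 = 0.5; radius_2 = 1; pos_x_3 = 4; pos_y_3 = 8.5; pos_z_3 = 8.5; pos_x_4 = 8; pos_y_4 = 2; pos_z_4 = 2; pos_x_5 = 2; pos_y_5 = 8; pos_z_5 = 1; radius_5 = 1.5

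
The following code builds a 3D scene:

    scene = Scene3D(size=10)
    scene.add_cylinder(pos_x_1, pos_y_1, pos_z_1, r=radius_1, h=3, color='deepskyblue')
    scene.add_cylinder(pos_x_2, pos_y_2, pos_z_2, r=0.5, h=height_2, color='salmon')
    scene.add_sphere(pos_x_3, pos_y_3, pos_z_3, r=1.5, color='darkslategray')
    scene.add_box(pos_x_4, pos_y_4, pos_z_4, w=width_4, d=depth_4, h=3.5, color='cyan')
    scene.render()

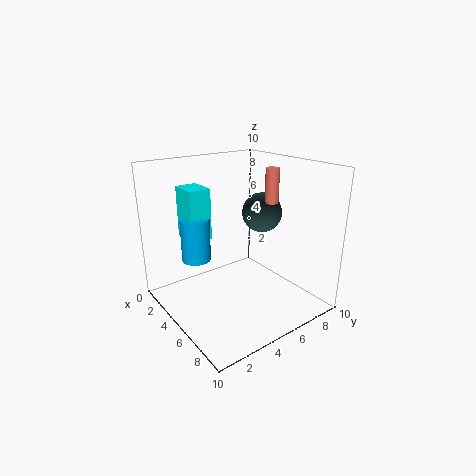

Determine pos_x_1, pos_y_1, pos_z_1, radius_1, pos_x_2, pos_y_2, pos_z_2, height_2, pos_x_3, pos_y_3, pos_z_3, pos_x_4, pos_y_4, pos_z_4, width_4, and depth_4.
pos_x_1 = 3.5; pos_y_1 = 2.5; pos_z_1 = 3.5; radius_1 = 1; pos_x_2 = 5; pos_y_2 = 8; pos_z_2 = 7; height_2 = 2.5; pos_x_3 = 4; pos_y_3 = 8; pos_z_3 = 6; pos_x_4 = 2; pos_y_4 = 2; pos_z_4 = 5; width_4 = 2; depth_4 = 1.5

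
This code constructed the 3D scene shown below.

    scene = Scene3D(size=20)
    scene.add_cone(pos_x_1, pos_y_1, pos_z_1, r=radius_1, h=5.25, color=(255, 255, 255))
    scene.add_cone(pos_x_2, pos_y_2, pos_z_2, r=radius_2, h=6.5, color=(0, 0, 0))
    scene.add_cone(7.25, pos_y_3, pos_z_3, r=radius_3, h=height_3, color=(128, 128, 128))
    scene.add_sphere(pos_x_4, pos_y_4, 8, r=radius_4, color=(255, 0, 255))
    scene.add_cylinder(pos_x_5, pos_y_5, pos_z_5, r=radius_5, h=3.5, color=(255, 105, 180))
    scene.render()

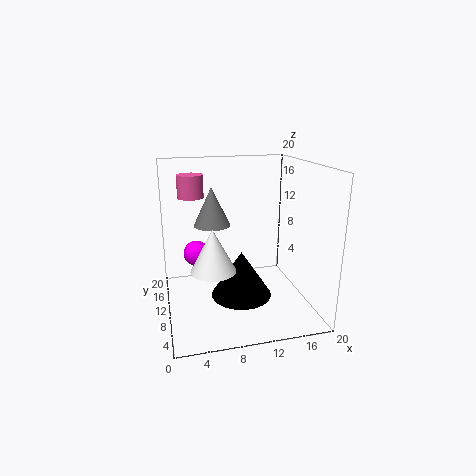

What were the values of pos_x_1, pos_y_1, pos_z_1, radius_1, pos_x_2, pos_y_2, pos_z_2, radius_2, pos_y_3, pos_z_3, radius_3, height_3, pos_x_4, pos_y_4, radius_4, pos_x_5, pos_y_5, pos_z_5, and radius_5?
pos_x_1 = 5.5
pos_y_1 = 4.25
pos_z_1 = 8.25
radius_1 = 2.75
pos_x_2 = 10.25
pos_y_2 = 9
pos_z_2 = 1.75
radius_2 = 4.25
pos_y_3 = 15
pos_z_3 = 10.5
radius_3 = 2.75
height_3 = 5.75
pos_x_4 = 4.25
pos_y_4 = 10.75
radius_4 = 1.75
pos_x_5 = 4.5
pos_y_5 = 17.75
pos_z_5 = 14.25
radius_5 = 2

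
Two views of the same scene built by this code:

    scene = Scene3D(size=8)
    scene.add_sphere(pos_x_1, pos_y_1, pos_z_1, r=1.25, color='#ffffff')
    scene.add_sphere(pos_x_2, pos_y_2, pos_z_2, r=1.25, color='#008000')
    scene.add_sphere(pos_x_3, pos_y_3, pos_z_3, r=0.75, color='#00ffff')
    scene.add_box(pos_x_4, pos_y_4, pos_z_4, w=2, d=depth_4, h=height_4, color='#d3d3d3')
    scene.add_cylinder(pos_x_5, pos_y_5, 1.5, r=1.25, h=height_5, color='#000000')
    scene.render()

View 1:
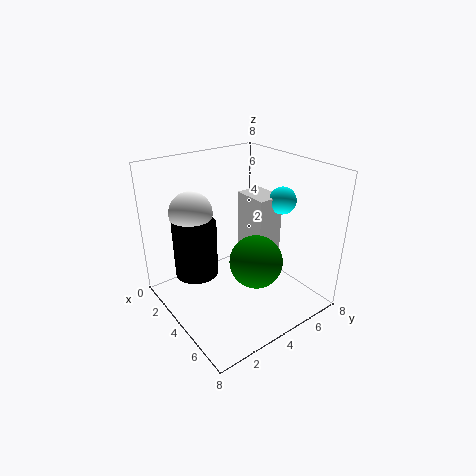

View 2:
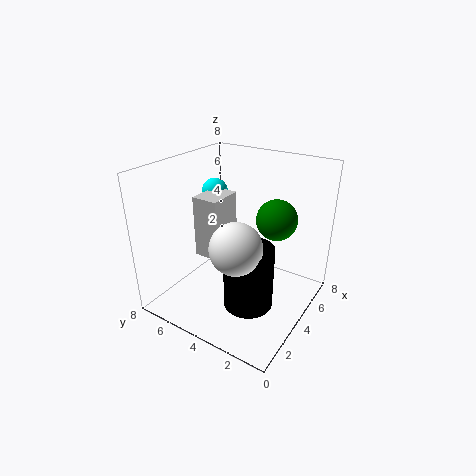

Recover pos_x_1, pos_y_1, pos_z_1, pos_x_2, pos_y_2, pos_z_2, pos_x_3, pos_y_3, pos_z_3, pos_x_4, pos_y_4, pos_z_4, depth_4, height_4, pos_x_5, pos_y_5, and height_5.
pos_x_1 = 1.5
pos_y_1 = 2.5
pos_z_1 = 5
pos_x_2 = 6.75
pos_y_2 = 3
pos_z_2 = 4.25
pos_x_3 = 5
pos_y_3 = 6.25
pos_z_3 = 6
pos_x_4 = 3
pos_y_4 = 4.75
pos_z_4 = 2.75
depth_4 = 1.5
height_4 = 3.5
pos_x_5 = 2.25
pos_y_5 = 2.25
height_5 = 3.25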